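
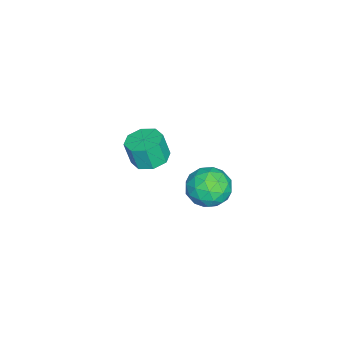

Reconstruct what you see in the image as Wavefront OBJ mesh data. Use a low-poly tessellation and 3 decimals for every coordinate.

v -2.611 -2.382 -1.416
v -1.848 -2.062 -1.348
v -1.826 -2.358 -0.196
v -2.589 -2.678 -0.264
v -2.302 -1.634 -1.23
v -2.281 -1.931 -0.077
v -2.937 -1.644 -1.22
v -2.916 -1.941 -0.068
v -3.381 -2.086 -1.326
v -3.36 -2.383 -0.173
v -3.374 -2.702 -1.484
v -3.352 -2.998 -0.332
v -2.919 -3.129 -1.603
v -2.898 -3.426 -0.45
v -2.284 -3.119 -1.612
v -2.263 -3.416 -0.46
v -1.84 -2.677 -1.507
v -1.819 -2.974 -0.354
v 1.421 0.838 2.316
v 1.717 1.281 3.098
v 2.743 1.179 1.622
v 3.039 1.622 2.404
v 2.942 0.681 2.402
v 2.125 0.47 2.831
v 2.335 1.99 1.889
v 1.518 1.779 2.318
v 2.282 1.993 2.834
v 2.657 1.184 3.151
v 1.803 1.276 1.569
v 2.178 0.467 1.886
v 1.453 1.029 2.768
v 3.007 1.431 1.952
v 2.95 0.877 1.951
v 3.124 1.138 2.41
v 1.693 0.553 2.611
v 1.867 0.813 3.071
v 2.587 0.461 2.661
v 2.593 1.647 1.649
v 2.767 1.907 2.109
v 1.336 1.322 2.31
v 1.51 1.583 2.769
v 1.873 1.999 2.059
v 1.959 1.709 3.072
v 2.736 1.909 2.664
v 2.322 2.125 2.362
v 1.842 2.001 2.614
v 2.18 1.233 3.259
v 2.957 1.434 2.85
v 2.9 0.881 2.849
v 2.42 0.757 3.102
v 2.512 1.652 3.103
v 1.503 1.026 1.87
v 2.28 1.227 1.461
v 2.04 1.703 1.618
v 1.56 1.579 1.871
v 1.724 0.551 2.056
v 2.501 0.751 1.648
v 2.618 0.459 2.106
v 2.138 0.335 2.358
v 1.948 0.808 1.617
f 2 1 5
f 2 5 3
f 3 5 6
f 3 6 4
f 5 1 7
f 5 7 6
f 6 7 8
f 6 8 4
f 7 1 9
f 7 9 8
f 8 9 10
f 8 10 4
f 9 1 11
f 9 11 10
f 10 11 12
f 10 12 4
f 11 1 13
f 11 13 12
f 12 13 14
f 12 14 4
f 13 1 15
f 13 15 14
f 14 15 16
f 14 16 4
f 15 1 17
f 15 17 16
f 16 17 18
f 16 18 4
f 17 1 2
f 17 2 18
f 18 2 3
f 18 3 4
f 19 56 35
f 56 30 59
f 35 59 24
f 56 59 35
f 19 35 31
f 35 24 36
f 31 36 20
f 35 36 31
f 19 31 40
f 31 20 41
f 40 41 26
f 31 41 40
f 19 40 52
f 40 26 55
f 52 55 29
f 40 55 52
f 19 52 56
f 52 29 60
f 56 60 30
f 52 60 56
f 20 36 47
f 36 24 50
f 47 50 28
f 36 50 47
f 24 59 37
f 59 30 58
f 37 58 23
f 59 58 37
f 30 60 57
f 60 29 53
f 57 53 21
f 60 53 57
f 29 55 54
f 55 26 42
f 54 42 25
f 55 42 54
f 26 41 46
f 41 20 43
f 46 43 27
f 41 43 46
f 22 48 34
f 48 28 49
f 34 49 23
f 48 49 34
f 22 34 32
f 34 23 33
f 32 33 21
f 34 33 32
f 22 32 39
f 32 21 38
f 39 38 25
f 32 38 39
f 22 39 44
f 39 25 45
f 44 45 27
f 39 45 44
f 22 44 48
f 44 27 51
f 48 51 28
f 44 51 48
f 23 49 37
f 49 28 50
f 37 50 24
f 49 50 37
f 21 33 57
f 33 23 58
f 57 58 30
f 33 58 57
f 25 38 54
f 38 21 53
f 54 53 29
f 38 53 54
f 27 45 46
f 45 25 42
f 46 42 26
f 45 42 46
f 28 51 47
f 51 27 43
f 47 43 20
f 51 43 47



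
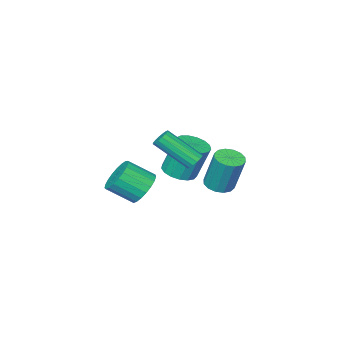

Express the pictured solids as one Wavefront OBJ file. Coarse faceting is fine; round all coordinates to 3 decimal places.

v 2.28 -0.307 1.156
v 3.046 0.099 0.768
v 3.945 -0.766 1.636
v 3.18 -1.173 2.024
v 2.976 0.335 1.077
v 3.875 -0.53 1.944
v 2.785 0.46 1.399
v 3.684 -0.405 2.267
v 2.507 0.453 1.68
v 3.406 -0.413 2.547
v 2.189 0.313 1.869
v 3.089 -0.552 2.737
v 1.888 0.067 1.936
v 2.787 -0.798 2.804
v 1.654 -0.244 1.868
v 2.554 -1.11 2.736
v 1.529 -0.566 1.677
v 2.428 -1.432 2.544
v 1.534 -0.844 1.395
v 2.433 -1.709 2.263
v 1.667 -1.028 1.073
v 2.567 -1.894 1.94
v 1.907 -1.088 0.764
v 2.806 -1.953 1.632
v 2.211 -1.013 0.524
v 3.111 -1.878 1.392
v 2.528 -0.816 0.393
v 3.427 -1.681 1.261
v 2.801 -0.531 0.394
v 3.7 -1.396 1.261
v 2.985 -0.207 0.526
v 3.884 -1.073 1.394
v -2.973 -1.012 -0.724
v -2.262 -1.311 -0.605
v -2.317 -0.627 1.443
v -3.027 -0.328 1.324
v -2.197 -0.932 -0.73
v -2.252 -0.248 1.318
v -2.339 -0.575 -0.853
v -2.394 0.109 1.195
v -2.652 -0.335 -0.942
v -2.707 0.349 1.107
v -3.05 -0.277 -0.972
v -3.105 0.408 1.076
v -3.427 -0.415 -0.936
v -3.482 0.269 1.112
v -3.683 -0.713 -0.843
v -3.738 -0.029 1.205
v -3.748 -1.092 -0.718
v -3.803 -0.408 1.33
v -3.606 -1.449 -0.595
v -3.661 -0.765 1.453
v -3.293 -1.689 -0.507
v -3.348 -1.005 1.542
v -2.895 -1.748 -0.476
v -2.95 -1.063 1.572
v -2.518 -1.609 -0.512
v -2.573 -0.925 1.536
v -0.817 -1.447 0.723
v -0.242 -0.771 0.655
v -0.648 -0.237 2.55
v -1.223 -0.913 2.617
v -0.613 -0.603 0.528
v -1.018 -0.069 2.423
v -1.03 -0.628 0.446
v -1.435 -0.094 2.341
v -1.398 -0.841 0.427
v -1.804 -0.307 2.322
v -1.634 -1.193 0.476
v -2.039 -0.659 2.371
v -1.682 -1.603 0.581
v -2.088 -1.068 2.476
v -1.532 -1.977 0.719
v -1.938 -1.443 2.614
v -1.219 -2.23 0.857
v -1.624 -1.696 2.752
v -0.813 -2.304 0.965
v -1.219 -1.769 2.86
v -0.408 -2.181 1.017
v -0.814 -1.647 2.912
v -0.097 -1.89 1.002
v -0.503 -1.356 2.896
v 0.049 -1.498 0.922
v -0.357 -0.964 2.817
v -0.004 -1.094 0.797
v -0.409 -0.56 2.692
v 0.015 0.623 2.507
v 0.234 0.366 2.112
v 1.183 -0.96 3.497
v 0.965 -0.703 3.893
v 0.41 0.559 2.175
v 1.36 -0.768 3.561
v 0.481 0.769 2.328
v 1.43 -0.557 3.713
v 0.427 0.94 2.529
v 1.376 -0.386 3.914
v 0.263 1.026 2.724
v 1.212 -0.3 4.109
v 0.032 1.004 2.861
v 0.981 -0.322 4.246
v -0.203 0.88 2.903
v 0.746 -0.446 4.288
v -0.38 0.688 2.839
v 0.57 -0.639 4.225
v -0.45 0.477 2.687
v 0.499 -0.849 4.072
v -0.396 0.306 2.486
v 0.553 -1.02 3.871
v -0.232 0.22 2.291
v 0.717 -1.106 3.676
v -0.001 0.242 2.154
v 0.948 -1.084 3.539
f 2 1 5
f 2 5 3
f 3 5 6
f 3 6 4
f 5 1 7
f 5 7 6
f 6 7 8
f 6 8 4
f 7 1 9
f 7 9 8
f 8 9 10
f 8 10 4
f 9 1 11
f 9 11 10
f 10 11 12
f 10 12 4
f 11 1 13
f 11 13 12
f 12 13 14
f 12 14 4
f 13 1 15
f 13 15 14
f 14 15 16
f 14 16 4
f 15 1 17
f 15 17 16
f 16 17 18
f 16 18 4
f 17 1 19
f 17 19 18
f 18 19 20
f 18 20 4
f 19 1 21
f 19 21 20
f 20 21 22
f 20 22 4
f 21 1 23
f 21 23 22
f 22 23 24
f 22 24 4
f 23 1 25
f 23 25 24
f 24 25 26
f 24 26 4
f 25 1 27
f 25 27 26
f 26 27 28
f 26 28 4
f 27 1 29
f 27 29 28
f 28 29 30
f 28 30 4
f 29 1 31
f 29 31 30
f 30 31 32
f 30 32 4
f 31 1 2
f 31 2 32
f 32 2 3
f 32 3 4
f 34 33 37
f 34 37 35
f 35 37 38
f 35 38 36
f 37 33 39
f 37 39 38
f 38 39 40
f 38 40 36
f 39 33 41
f 39 41 40
f 40 41 42
f 40 42 36
f 41 33 43
f 41 43 42
f 42 43 44
f 42 44 36
f 43 33 45
f 43 45 44
f 44 45 46
f 44 46 36
f 45 33 47
f 45 47 46
f 46 47 48
f 46 48 36
f 47 33 49
f 47 49 48
f 48 49 50
f 48 50 36
f 49 33 51
f 49 51 50
f 50 51 52
f 50 52 36
f 51 33 53
f 51 53 52
f 52 53 54
f 52 54 36
f 53 33 55
f 53 55 54
f 54 55 56
f 54 56 36
f 55 33 57
f 55 57 56
f 56 57 58
f 56 58 36
f 57 33 34
f 57 34 58
f 58 34 35
f 58 35 36
f 60 59 63
f 60 63 61
f 61 63 64
f 61 64 62
f 63 59 65
f 63 65 64
f 64 65 66
f 64 66 62
f 65 59 67
f 65 67 66
f 66 67 68
f 66 68 62
f 67 59 69
f 67 69 68
f 68 69 70
f 68 70 62
f 69 59 71
f 69 71 70
f 70 71 72
f 70 72 62
f 71 59 73
f 71 73 72
f 72 73 74
f 72 74 62
f 73 59 75
f 73 75 74
f 74 75 76
f 74 76 62
f 75 59 77
f 75 77 76
f 76 77 78
f 76 78 62
f 77 59 79
f 77 79 78
f 78 79 80
f 78 80 62
f 79 59 81
f 79 81 80
f 80 81 82
f 80 82 62
f 81 59 83
f 81 83 82
f 82 83 84
f 82 84 62
f 83 59 85
f 83 85 84
f 84 85 86
f 84 86 62
f 85 59 60
f 85 60 86
f 86 60 61
f 86 61 62
f 88 87 91
f 88 91 89
f 89 91 92
f 89 92 90
f 91 87 93
f 91 93 92
f 92 93 94
f 92 94 90
f 93 87 95
f 93 95 94
f 94 95 96
f 94 96 90
f 95 87 97
f 95 97 96
f 96 97 98
f 96 98 90
f 97 87 99
f 97 99 98
f 98 99 100
f 98 100 90
f 99 87 101
f 99 101 100
f 100 101 102
f 100 102 90
f 101 87 103
f 101 103 102
f 102 103 104
f 102 104 90
f 103 87 105
f 103 105 104
f 104 105 106
f 104 106 90
f 105 87 107
f 105 107 106
f 106 107 108
f 106 108 90
f 107 87 109
f 107 109 108
f 108 109 110
f 108 110 90
f 109 87 111
f 109 111 110
f 110 111 112
f 110 112 90
f 111 87 88
f 111 88 112
f 112 88 89
f 112 89 90



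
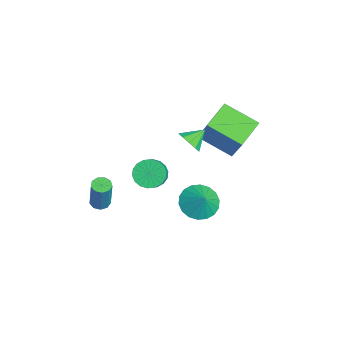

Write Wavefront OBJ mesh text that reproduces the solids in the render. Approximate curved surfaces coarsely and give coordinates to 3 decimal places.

v -2.265 -2.565 -3.959
v -1.82 -2.27 -4.092
v -1.251 -2.259 -2.175
v -1.695 -2.555 -2.041
v -2.107 -2.04 -4.008
v -1.538 -2.03 -2.091
v -2.467 -2.057 -3.901
v -1.898 -2.047 -1.984
v -2.733 -2.311 -3.821
v -2.164 -2.301 -1.904
v -2.779 -2.684 -3.805
v -2.21 -2.674 -1.888
v -2.585 -3.001 -3.861
v -2.016 -2.991 -1.944
v -2.241 -3.115 -3.963
v -1.672 -3.104 -2.046
v -1.908 -2.971 -4.062
v -1.339 -2.96 -2.145
v -1.742 -2.637 -4.113
v -1.173 -2.627 -2.196
v -0.466 2.225 -3.263
v 0.377 1.968 -3.888
v 0.246 2.355 -2.357
v 0.35 2.446 -3.936
v 0.162 2.88 -3.85
v -0.151 3.184 -3.648
v -0.526 3.298 -3.37
v -0.889 3.2 -3.071
v -1.168 2.909 -2.81
v -1.309 2.482 -2.638
v -1.282 2.005 -2.591
v -1.094 1.571 -2.677
v -0.781 1.266 -2.879
v -0.406 1.152 -3.157
v -0.043 1.25 -3.456
v 0.236 1.542 -3.717
v 0.639 1.429 2.633
v 1.242 1.813 2.375
v 0.321 2.311 3.207
v 0.887 1.881 2.075
v 0.438 1.776 1.988
v 0.065 1.538 2.147
v -0.088 1.258 2.492
v 0.036 1.044 2.891
v 0.391 0.976 3.191
v 0.84 1.082 3.279
v 1.213 1.319 3.119
v 1.366 1.599 2.774
v -0.892 -0.149 -0.861
v -0.29 0.026 -1.451
v 0.553 -0.236 -0.668
v -0.048 -0.411 -0.079
v -0.343 0.364 -1.28
v 0.5 0.103 -0.497
v -0.505 0.601 -1.027
v 0.338 0.34 -0.244
v -0.744 0.689 -0.741
v 0.1 0.428 0.042
v -1.011 0.611 -0.479
v -0.168 0.35 0.304
v -1.255 0.383 -0.292
v -0.412 0.121 0.491
v -1.427 0.049 -0.218
v -0.584 -0.212 0.564
v -1.493 -0.324 -0.272
v -0.65 -0.586 0.511
v -1.44 -0.663 -0.443
v -0.597 -0.924 0.34
v -1.278 -0.9 -0.696
v -0.435 -1.161 0.087
v -1.04 -0.988 -0.982
v -0.196 -1.249 -0.199
v -0.772 -0.91 -1.244
v 0.071 -1.171 -0.461
v -0.528 -0.681 -1.431
v 0.315 -0.943 -0.648
v -0.356 -0.348 -1.504
v 0.487 -0.609 -0.722
v -0.524 3.9 0.097
v -1.631 2.381 0.965
v -1.668 5.047 0.646
v -2.775 3.528 1.513
v 0.575 4.132 1.907
v -0.532 2.613 2.774
v -0.569 5.279 2.455
v -1.676 3.76 3.323
f 2 1 5
f 2 5 3
f 3 5 6
f 3 6 4
f 5 1 7
f 5 7 6
f 6 7 8
f 6 8 4
f 7 1 9
f 7 9 8
f 8 9 10
f 8 10 4
f 9 1 11
f 9 11 10
f 10 11 12
f 10 12 4
f 11 1 13
f 11 13 12
f 12 13 14
f 12 14 4
f 13 1 15
f 13 15 14
f 14 15 16
f 14 16 4
f 15 1 17
f 15 17 16
f 16 17 18
f 16 18 4
f 17 1 19
f 17 19 18
f 18 19 20
f 18 20 4
f 19 1 2
f 19 2 20
f 20 2 3
f 20 3 4
f 22 21 24
f 22 24 23
f 24 21 25
f 24 25 23
f 25 21 26
f 25 26 23
f 26 21 27
f 26 27 23
f 27 21 28
f 27 28 23
f 28 21 29
f 28 29 23
f 29 21 30
f 29 30 23
f 30 21 31
f 30 31 23
f 31 21 32
f 31 32 23
f 32 21 33
f 32 33 23
f 33 21 34
f 33 34 23
f 34 21 35
f 34 35 23
f 35 21 36
f 35 36 23
f 36 21 22
f 36 22 23
f 38 37 40
f 38 40 39
f 40 37 41
f 40 41 39
f 41 37 42
f 41 42 39
f 42 37 43
f 42 43 39
f 43 37 44
f 43 44 39
f 44 37 45
f 44 45 39
f 45 37 46
f 45 46 39
f 46 37 47
f 46 47 39
f 47 37 48
f 47 48 39
f 48 37 38
f 48 38 39
f 50 49 53
f 50 53 51
f 51 53 54
f 51 54 52
f 53 49 55
f 53 55 54
f 54 55 56
f 54 56 52
f 55 49 57
f 55 57 56
f 56 57 58
f 56 58 52
f 57 49 59
f 57 59 58
f 58 59 60
f 58 60 52
f 59 49 61
f 59 61 60
f 60 61 62
f 60 62 52
f 61 49 63
f 61 63 62
f 62 63 64
f 62 64 52
f 63 49 65
f 63 65 64
f 64 65 66
f 64 66 52
f 65 49 67
f 65 67 66
f 66 67 68
f 66 68 52
f 67 49 69
f 67 69 68
f 68 69 70
f 68 70 52
f 69 49 71
f 69 71 70
f 70 71 72
f 70 72 52
f 71 49 73
f 71 73 72
f 72 73 74
f 72 74 52
f 73 49 75
f 73 75 74
f 74 75 76
f 74 76 52
f 75 49 77
f 75 77 76
f 76 77 78
f 76 78 52
f 77 49 50
f 77 50 78
f 78 50 51
f 78 51 52
f 80 82 79
f 83 80 79
f 79 82 81
f 81 83 79
f 80 86 82
f 84 80 83
f 84 86 80
f 82 86 81
f 85 83 81
f 81 86 85
f 85 84 83
f 86 84 85



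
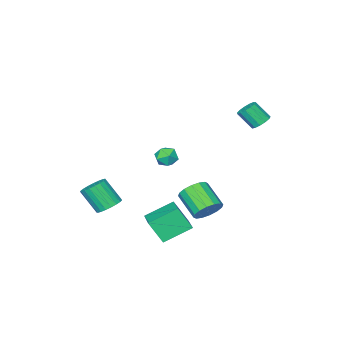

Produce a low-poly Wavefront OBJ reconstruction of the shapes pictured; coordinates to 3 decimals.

v -1.583 -0.756 -4.155
v -0.805 -0.568 -3.744
v -0.959 -2.017 -2.793
v -1.737 -2.204 -3.205
v -1.131 -0.363 -3.483
v -1.286 -1.812 -2.532
v -1.579 -0.262 -3.403
v -1.734 -1.711 -2.452
v -2.028 -0.294 -3.524
v -2.182 -1.743 -2.573
v -2.357 -0.449 -3.814
v -2.512 -1.898 -2.864
v -2.479 -0.687 -4.196
v -2.634 -2.136 -3.245
v -2.361 -0.943 -4.567
v -2.515 -2.392 -3.616
v -2.034 -1.148 -4.828
v -2.189 -2.597 -3.877
v -1.586 -1.249 -4.908
v -1.741 -2.698 -3.957
v -1.138 -1.217 -4.787
v -1.292 -2.666 -3.836
v -0.808 -1.062 -4.496
v -0.963 -2.511 -3.546
v -0.686 -0.824 -4.115
v -0.841 -2.273 -3.164
v 2.03 -0.479 -4.429
v 2.437 -1.188 -3.159
v 0.592 0.155 -3.614
v 0.999 -0.554 -2.344
v 2.961 0.974 -3.916
v 3.368 0.265 -2.646
v 1.523 1.608 -3.101
v 1.93 0.899 -1.831
v 0.172 -1.478 0.911
v 0.787 -1.163 0.73
v 0.273 -2.197 0.01
v 0.888 -1.882 -0.171
v 0.851 -2.277 0.423
v 0.788 -1.833 0.98
v 0.272 -1.527 -0.24
v 0.209 -1.083 0.317
v 0.849 -1.194 0.018
v 1.207 -1.658 0.428
v -0.147 -1.702 0.312
v 0.211 -2.166 0.722
v 3.222 -3.108 -3.003
v 3.64 -3.586 -3.456
v 3.997 -4.51 -2.149
v 3.578 -4.032 -1.697
v 3.862 -3.369 -3.363
v 4.219 -4.293 -2.057
v 3.974 -3.107 -3.208
v 4.331 -4.031 -1.902
v 3.956 -2.845 -3.018
v 4.313 -3.769 -1.711
v 3.81 -2.628 -2.825
v 4.167 -3.553 -1.518
v 3.563 -2.495 -2.663
v 3.92 -3.419 -1.356
v 3.257 -2.467 -2.56
v 3.614 -3.392 -1.253
v 2.945 -2.55 -2.533
v 3.302 -3.475 -1.227
v 2.68 -2.73 -2.588
v 3.037 -3.654 -1.281
v 2.509 -2.975 -2.715
v 2.866 -3.899 -1.408
v 2.462 -3.243 -2.891
v 2.818 -4.167 -1.585
v 2.545 -3.487 -3.087
v 2.902 -4.412 -1.78
v 2.746 -3.666 -3.269
v 3.103 -4.591 -1.962
v 3.029 -3.748 -3.404
v 3.386 -4.673 -2.097
v 3.345 -3.72 -3.47
v 3.702 -4.645 -2.164
v -3.747 0.876 2.507
v -3.437 0.52 2.105
v -3.003 -0.172 3.051
v -3.313 0.184 3.453
v -3.22 0.779 2.194
v -2.786 0.087 3.141
v -3.171 1.069 2.383
v -2.737 0.377 3.33
v -3.304 1.297 2.612
v -2.87 0.605 3.558
v -3.578 1.392 2.807
v -3.144 0.7 3.753
v -3.906 1.323 2.906
v -3.472 0.631 3.853
v -4.183 1.112 2.879
v -3.749 0.42 3.826
v -4.322 0.826 2.734
v -3.888 0.134 3.68
v -4.278 0.556 2.517
v -3.844 -0.136 3.463
v -4.066 0.388 2.296
v -3.632 -0.304 3.242
v -3.752 0.374 2.143
v -3.318 -0.318 3.089
f 2 1 5
f 2 5 3
f 3 5 6
f 3 6 4
f 5 1 7
f 5 7 6
f 6 7 8
f 6 8 4
f 7 1 9
f 7 9 8
f 8 9 10
f 8 10 4
f 9 1 11
f 9 11 10
f 10 11 12
f 10 12 4
f 11 1 13
f 11 13 12
f 12 13 14
f 12 14 4
f 13 1 15
f 13 15 14
f 14 15 16
f 14 16 4
f 15 1 17
f 15 17 16
f 16 17 18
f 16 18 4
f 17 1 19
f 17 19 18
f 18 19 20
f 18 20 4
f 19 1 21
f 19 21 20
f 20 21 22
f 20 22 4
f 21 1 23
f 21 23 22
f 22 23 24
f 22 24 4
f 23 1 25
f 23 25 24
f 24 25 26
f 24 26 4
f 25 1 2
f 25 2 26
f 26 2 3
f 26 3 4
f 28 30 27
f 31 28 27
f 27 30 29
f 29 31 27
f 28 34 30
f 32 28 31
f 32 34 28
f 30 34 29
f 33 31 29
f 29 34 33
f 33 32 31
f 34 32 33
f 35 46 40
f 35 40 36
f 35 36 42
f 35 42 45
f 35 45 46
f 36 40 44
f 40 46 39
f 46 45 37
f 45 42 41
f 42 36 43
f 38 44 39
f 38 39 37
f 38 37 41
f 38 41 43
f 38 43 44
f 39 44 40
f 37 39 46
f 41 37 45
f 43 41 42
f 44 43 36
f 48 47 51
f 48 51 49
f 49 51 52
f 49 52 50
f 51 47 53
f 51 53 52
f 52 53 54
f 52 54 50
f 53 47 55
f 53 55 54
f 54 55 56
f 54 56 50
f 55 47 57
f 55 57 56
f 56 57 58
f 56 58 50
f 57 47 59
f 57 59 58
f 58 59 60
f 58 60 50
f 59 47 61
f 59 61 60
f 60 61 62
f 60 62 50
f 61 47 63
f 61 63 62
f 62 63 64
f 62 64 50
f 63 47 65
f 63 65 64
f 64 65 66
f 64 66 50
f 65 47 67
f 65 67 66
f 66 67 68
f 66 68 50
f 67 47 69
f 67 69 68
f 68 69 70
f 68 70 50
f 69 47 71
f 69 71 70
f 70 71 72
f 70 72 50
f 71 47 73
f 71 73 72
f 72 73 74
f 72 74 50
f 73 47 75
f 73 75 74
f 74 75 76
f 74 76 50
f 75 47 77
f 75 77 76
f 76 77 78
f 76 78 50
f 77 47 48
f 77 48 78
f 78 48 49
f 78 49 50
f 80 79 83
f 80 83 81
f 81 83 84
f 81 84 82
f 83 79 85
f 83 85 84
f 84 85 86
f 84 86 82
f 85 79 87
f 85 87 86
f 86 87 88
f 86 88 82
f 87 79 89
f 87 89 88
f 88 89 90
f 88 90 82
f 89 79 91
f 89 91 90
f 90 91 92
f 90 92 82
f 91 79 93
f 91 93 92
f 92 93 94
f 92 94 82
f 93 79 95
f 93 95 94
f 94 95 96
f 94 96 82
f 95 79 97
f 95 97 96
f 96 97 98
f 96 98 82
f 97 79 99
f 97 99 98
f 98 99 100
f 98 100 82
f 99 79 101
f 99 101 100
f 100 101 102
f 100 102 82
f 101 79 80
f 101 80 102
f 102 80 81
f 102 81 82



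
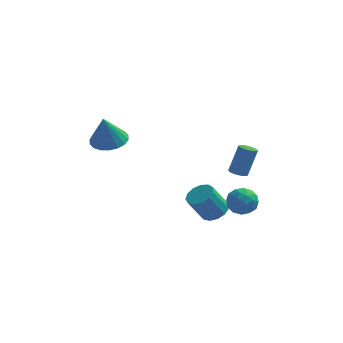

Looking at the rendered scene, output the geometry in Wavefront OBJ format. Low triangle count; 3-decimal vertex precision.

v 1.563 2.786 -4.405
v 1.96 3.422 -4.026
v 1.175 3.049 -2.577
v 0.777 2.414 -2.955
v 1.557 3.601 -4.198
v 0.772 3.228 -2.749
v 1.156 3.521 -4.436
v 0.37 3.148 -2.987
v 0.884 3.208 -4.664
v 0.098 2.835 -3.215
v 0.828 2.761 -4.81
v 0.042 2.388 -3.361
v 1.004 2.322 -4.827
v 0.219 1.949 -3.378
v 1.359 2.031 -4.71
v 0.573 1.658 -3.26
v 1.778 1.979 -4.496
v 0.992 1.607 -3.046
v 2.128 2.184 -4.253
v 1.343 1.812 -2.804
v 2.3 2.58 -4.058
v 1.514 2.208 -2.609
v 2.237 3.042 -3.973
v 1.451 2.669 -2.524
v 3.243 2.255 -2.806
v 3.893 1.629 -2.864
v 2.267 1.211 -2.496
v 2.917 0.585 -2.554
v 2.919 1.177 -1.871
v 3.523 1.823 -2.062
v 2.637 1.017 -3.298
v 3.241 1.663 -3.489
v 3.519 0.865 -3.168
v 3.693 0.963 -2.287
v 2.467 1.877 -3.073
v 2.641 1.975 -2.192
v 3.654 2.034 -2.862
v 2.506 0.806 -2.498
v 2.507 1.154 -2.096
v 2.89 0.786 -2.131
v 3.436 2.147 -2.391
v 3.819 1.78 -2.425
v 3.246 1.514 -1.841
v 2.341 1.06 -2.935
v 2.724 0.693 -2.969
v 3.27 2.054 -3.229
v 3.653 1.686 -3.264
v 2.914 1.326 -3.519
v 3.816 1.217 -3.075
v 3.242 0.603 -2.893
v 3.078 0.857 -3.33
v 3.432 1.236 -3.443
v 3.919 1.275 -2.557
v 3.345 0.661 -2.375
v 3.346 1.009 -1.973
v 3.701 1.388 -2.086
v 3.698 0.825 -2.736
v 2.815 2.179 -2.985
v 2.241 1.565 -2.803
v 2.459 1.452 -3.274
v 2.814 1.831 -3.387
v 2.918 2.237 -2.467
v 2.344 1.623 -2.285
v 2.728 1.604 -1.917
v 3.082 1.983 -2.03
v 2.462 2.015 -2.624
v 2.732 2.956 -1.503
v 3.241 2.946 -1.651
v 3.717 3.454 -0.045
v 3.208 3.464 0.103
v 3.175 3.167 -1.701
v 3.652 3.675 -0.096
v 3.022 3.346 -1.713
v 3.499 3.855 -0.107
v 2.812 3.448 -1.682
v 3.288 3.956 -0.077
v 2.585 3.452 -1.616
v 3.062 3.961 -0.011
v 2.388 3.358 -1.528
v 2.864 3.867 0.077
v 2.258 3.185 -1.435
v 2.735 3.693 0.171
v 2.223 2.966 -1.355
v 2.699 3.474 0.251
v 2.288 2.745 -1.304
v 2.765 3.253 0.301
v 2.441 2.565 -1.293
v 2.918 3.074 0.313
v 2.652 2.464 -1.323
v 3.128 2.972 0.282
v 2.878 2.459 -1.389
v 3.355 2.968 0.216
v 3.076 2.553 -1.477
v 3.552 3.062 0.128
v 3.205 2.727 -1.571
v 3.682 3.235 0.035
v -3.737 1.011 1.776
v -3.052 1.728 2.015
v -3.963 0.649 3.504
v -3.443 1.959 2.013
v -3.892 2.002 1.963
v -4.311 1.848 1.877
v -4.616 1.53 1.77
v -4.747 1.108 1.665
v -4.678 0.667 1.581
v -4.422 0.294 1.536
v -4.031 0.063 1.539
v -3.582 0.02 1.589
v -3.164 0.174 1.675
v -2.859 0.492 1.782
v -2.728 0.914 1.887
v -2.797 1.355 1.971
f 2 1 5
f 2 5 3
f 3 5 6
f 3 6 4
f 5 1 7
f 5 7 6
f 6 7 8
f 6 8 4
f 7 1 9
f 7 9 8
f 8 9 10
f 8 10 4
f 9 1 11
f 9 11 10
f 10 11 12
f 10 12 4
f 11 1 13
f 11 13 12
f 12 13 14
f 12 14 4
f 13 1 15
f 13 15 14
f 14 15 16
f 14 16 4
f 15 1 17
f 15 17 16
f 16 17 18
f 16 18 4
f 17 1 19
f 17 19 18
f 18 19 20
f 18 20 4
f 19 1 21
f 19 21 20
f 20 21 22
f 20 22 4
f 21 1 23
f 21 23 22
f 22 23 24
f 22 24 4
f 23 1 2
f 23 2 24
f 24 2 3
f 24 3 4
f 25 62 41
f 62 36 65
f 41 65 30
f 62 65 41
f 25 41 37
f 41 30 42
f 37 42 26
f 41 42 37
f 25 37 46
f 37 26 47
f 46 47 32
f 37 47 46
f 25 46 58
f 46 32 61
f 58 61 35
f 46 61 58
f 25 58 62
f 58 35 66
f 62 66 36
f 58 66 62
f 26 42 53
f 42 30 56
f 53 56 34
f 42 56 53
f 30 65 43
f 65 36 64
f 43 64 29
f 65 64 43
f 36 66 63
f 66 35 59
f 63 59 27
f 66 59 63
f 35 61 60
f 61 32 48
f 60 48 31
f 61 48 60
f 32 47 52
f 47 26 49
f 52 49 33
f 47 49 52
f 28 54 40
f 54 34 55
f 40 55 29
f 54 55 40
f 28 40 38
f 40 29 39
f 38 39 27
f 40 39 38
f 28 38 45
f 38 27 44
f 45 44 31
f 38 44 45
f 28 45 50
f 45 31 51
f 50 51 33
f 45 51 50
f 28 50 54
f 50 33 57
f 54 57 34
f 50 57 54
f 29 55 43
f 55 34 56
f 43 56 30
f 55 56 43
f 27 39 63
f 39 29 64
f 63 64 36
f 39 64 63
f 31 44 60
f 44 27 59
f 60 59 35
f 44 59 60
f 33 51 52
f 51 31 48
f 52 48 32
f 51 48 52
f 34 57 53
f 57 33 49
f 53 49 26
f 57 49 53
f 68 67 71
f 68 71 69
f 69 71 72
f 69 72 70
f 71 67 73
f 71 73 72
f 72 73 74
f 72 74 70
f 73 67 75
f 73 75 74
f 74 75 76
f 74 76 70
f 75 67 77
f 75 77 76
f 76 77 78
f 76 78 70
f 77 67 79
f 77 79 78
f 78 79 80
f 78 80 70
f 79 67 81
f 79 81 80
f 80 81 82
f 80 82 70
f 81 67 83
f 81 83 82
f 82 83 84
f 82 84 70
f 83 67 85
f 83 85 84
f 84 85 86
f 84 86 70
f 85 67 87
f 85 87 86
f 86 87 88
f 86 88 70
f 87 67 89
f 87 89 88
f 88 89 90
f 88 90 70
f 89 67 91
f 89 91 90
f 90 91 92
f 90 92 70
f 91 67 93
f 91 93 92
f 92 93 94
f 92 94 70
f 93 67 95
f 93 95 94
f 94 95 96
f 94 96 70
f 95 67 68
f 95 68 96
f 96 68 69
f 96 69 70
f 98 97 100
f 98 100 99
f 100 97 101
f 100 101 99
f 101 97 102
f 101 102 99
f 102 97 103
f 102 103 99
f 103 97 104
f 103 104 99
f 104 97 105
f 104 105 99
f 105 97 106
f 105 106 99
f 106 97 107
f 106 107 99
f 107 97 108
f 107 108 99
f 108 97 109
f 108 109 99
f 109 97 110
f 109 110 99
f 110 97 111
f 110 111 99
f 111 97 112
f 111 112 99
f 112 97 98
f 112 98 99



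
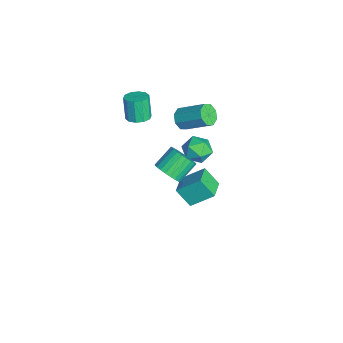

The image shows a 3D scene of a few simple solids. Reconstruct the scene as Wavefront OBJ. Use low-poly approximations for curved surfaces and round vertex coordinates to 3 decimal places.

v -2.186 1.833 -0.287
v -1.353 1.521 0.367
v -1.707 0.599 -1.487
v -0.874 0.287 -0.833
v -1.916 0.084 -0.533
v -2.213 0.847 0.208
v -0.847 1.273 -1.328
v -1.144 2.036 -0.587
v -0.526 1.175 -0.277
v -1.187 0.44 0.215
v -1.873 1.68 -1.335
v -2.534 0.945 -0.843
v 4.227 -1.448 3.505
v 4.857 -1.635 4.231
v 4.104 -0.559 5.162
v 3.473 -0.372 4.435
v 5.036 -1.351 4.048
v 4.283 -0.275 4.979
v 5.092 -1.082 3.782
v 4.339 -0.006 4.713
v 5.016 -0.869 3.474
v 4.263 0.208 4.405
v 4.82 -0.744 3.17
v 4.067 0.333 4.101
v 4.534 -0.726 2.918
v 3.781 0.35 3.849
v 4.2 -0.818 2.755
v 3.447 0.258 3.685
v 3.871 -1.006 2.706
v 3.118 0.07 3.636
v 3.596 -1.261 2.778
v 2.843 -0.185 3.709
v 3.417 -1.545 2.961
v 2.664 -0.469 3.892
v 3.361 -1.814 3.227
v 2.608 -0.738 4.158
v 3.437 -2.028 3.535
v 2.684 -0.951 4.466
v 3.633 -2.153 3.839
v 2.88 -1.076 4.77
v 3.919 -2.17 4.091
v 3.166 -1.094 5.022
v 4.253 -2.078 4.255
v 3.5 -1.002 5.185
v 4.582 -1.89 4.304
v 3.829 -0.814 5.234
v -1.759 0.112 2.658
v -0.997 -0.094 2.371
v -0.119 1.483 3.575
v -0.881 1.688 3.862
v -1.287 0.348 2.004
v -0.409 1.925 3.209
v -1.854 0.651 2.021
v -0.976 2.228 3.225
v -2.365 0.638 2.411
v -1.487 2.215 3.615
v -2.521 0.317 2.945
v -1.643 1.894 4.149
v -2.231 -0.125 3.311
v -1.353 1.452 4.516
v -1.664 -0.428 3.295
v -0.786 1.149 4.499
v -1.153 -0.415 2.905
v -0.275 1.162 4.109
v -2.757 -2.602 2.073
v -2.332 -1.9 2.25
v -2.897 -1.976 3.905
v -3.323 -2.678 3.727
v -2.807 -1.764 2.094
v -3.373 -1.84 3.748
v -3.264 -1.948 1.929
v -3.83 -2.024 3.584
v -3.527 -2.382 1.82
v -4.093 -2.458 3.474
v -3.496 -2.9 1.807
v -4.062 -2.976 3.461
v -3.183 -3.304 1.895
v -3.748 -3.38 3.55
v -2.707 -3.44 2.052
v -3.273 -3.516 3.706
v -2.25 -3.256 2.216
v -2.816 -3.332 3.871
v -1.987 -2.822 2.326
v -2.553 -2.898 3.98
v -2.018 -2.304 2.339
v -2.584 -2.38 3.993
v -0.478 -0.429 -3.838
v -0.245 1.114 -2.62
v -1.949 0.048 -4.162
v -1.716 1.592 -2.944
v 0.076 0.448 -5.056
v 0.309 1.992 -3.838
v -1.395 0.926 -5.38
v -1.162 2.469 -4.162
f 1 12 6
f 1 6 2
f 1 2 8
f 1 8 11
f 1 11 12
f 2 6 10
f 6 12 5
f 12 11 3
f 11 8 7
f 8 2 9
f 4 10 5
f 4 5 3
f 4 3 7
f 4 7 9
f 4 9 10
f 5 10 6
f 3 5 12
f 7 3 11
f 9 7 8
f 10 9 2
f 14 13 17
f 14 17 15
f 15 17 18
f 15 18 16
f 17 13 19
f 17 19 18
f 18 19 20
f 18 20 16
f 19 13 21
f 19 21 20
f 20 21 22
f 20 22 16
f 21 13 23
f 21 23 22
f 22 23 24
f 22 24 16
f 23 13 25
f 23 25 24
f 24 25 26
f 24 26 16
f 25 13 27
f 25 27 26
f 26 27 28
f 26 28 16
f 27 13 29
f 27 29 28
f 28 29 30
f 28 30 16
f 29 13 31
f 29 31 30
f 30 31 32
f 30 32 16
f 31 13 33
f 31 33 32
f 32 33 34
f 32 34 16
f 33 13 35
f 33 35 34
f 34 35 36
f 34 36 16
f 35 13 37
f 35 37 36
f 36 37 38
f 36 38 16
f 37 13 39
f 37 39 38
f 38 39 40
f 38 40 16
f 39 13 41
f 39 41 40
f 40 41 42
f 40 42 16
f 41 13 43
f 41 43 42
f 42 43 44
f 42 44 16
f 43 13 45
f 43 45 44
f 44 45 46
f 44 46 16
f 45 13 14
f 45 14 46
f 46 14 15
f 46 15 16
f 48 47 51
f 48 51 49
f 49 51 52
f 49 52 50
f 51 47 53
f 51 53 52
f 52 53 54
f 52 54 50
f 53 47 55
f 53 55 54
f 54 55 56
f 54 56 50
f 55 47 57
f 55 57 56
f 56 57 58
f 56 58 50
f 57 47 59
f 57 59 58
f 58 59 60
f 58 60 50
f 59 47 61
f 59 61 60
f 60 61 62
f 60 62 50
f 61 47 63
f 61 63 62
f 62 63 64
f 62 64 50
f 63 47 48
f 63 48 64
f 64 48 49
f 64 49 50
f 66 65 69
f 66 69 67
f 67 69 70
f 67 70 68
f 69 65 71
f 69 71 70
f 70 71 72
f 70 72 68
f 71 65 73
f 71 73 72
f 72 73 74
f 72 74 68
f 73 65 75
f 73 75 74
f 74 75 76
f 74 76 68
f 75 65 77
f 75 77 76
f 76 77 78
f 76 78 68
f 77 65 79
f 77 79 78
f 78 79 80
f 78 80 68
f 79 65 81
f 79 81 80
f 80 81 82
f 80 82 68
f 81 65 83
f 81 83 82
f 82 83 84
f 82 84 68
f 83 65 85
f 83 85 84
f 84 85 86
f 84 86 68
f 85 65 66
f 85 66 86
f 86 66 67
f 86 67 68
f 88 90 87
f 91 88 87
f 87 90 89
f 89 91 87
f 88 94 90
f 92 88 91
f 92 94 88
f 90 94 89
f 93 91 89
f 89 94 93
f 93 92 91
f 94 92 93



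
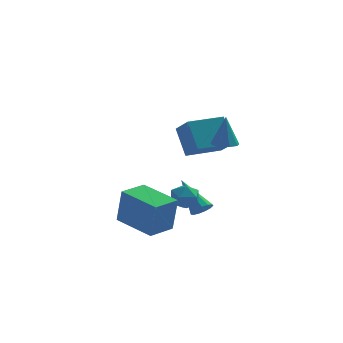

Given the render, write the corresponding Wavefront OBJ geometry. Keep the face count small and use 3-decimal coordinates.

v -1.132 -0.158 -1.203
v -0.453 -0.488 -1.341
v -1.687 -0.992 -1.939
v -1.008 -1.322 -2.077
v -1.324 -1.373 -1.38
v -0.982 -0.858 -0.925
v -1.158 -0.622 -2.355
v -0.816 -0.107 -1.9
v -0.469 -0.775 -2.053
v -0.572 -1.239 -1.45
v -1.568 -0.241 -1.83
v -1.671 -0.705 -1.227
v 0.564 -2.761 2.438
v 1.001 -2.328 2.361
v 0.616 -2.539 3.962
v 0.616 -2.149 2.348
v 0.207 -2.257 2.378
v -0.035 -2.601 2.436
v 0.003 -3.019 2.495
v 0.304 -3.316 2.528
v 0.726 -3.354 2.519
v 1.072 -3.113 2.472
v 1.181 -2.708 2.41
v -0.978 0.654 0.321
v -0.488 -0.401 1.169
v -1.384 1.538 1.654
v -0.894 0.482 2.503
v 0.674 1.418 0.317
v 1.164 0.362 1.166
v 0.268 2.301 1.651
v 0.758 1.246 2.499
v -2.652 -3.797 -2.57
v -2.426 -3.953 -0.781
v -4.091 -2.341 -2.261
v -3.865 -2.497 -0.472
v -1.675 -2.823 -2.608
v -1.449 -2.979 -0.819
v -3.114 -1.367 -2.299
v -2.888 -1.523 -0.51
v -0.233 0.442 -3.011
v 0.026 0.154 -2.578
v -1.127 1.658 -1.669
v 0.229 0.396 -2.662
v 0.285 0.653 -2.857
v 0.177 0.842 -3.101
v -0.061 0.904 -3.316
v -0.354 0.819 -3.434
v -0.608 0.615 -3.418
v -0.743 0.355 -3.273
v -0.716 0.123 -3.044
v -0.536 -0.008 -2.805
v -0.26 0.004 -2.631
f 1 12 6
f 1 6 2
f 1 2 8
f 1 8 11
f 1 11 12
f 2 6 10
f 6 12 5
f 12 11 3
f 11 8 7
f 8 2 9
f 4 10 5
f 4 5 3
f 4 3 7
f 4 7 9
f 4 9 10
f 5 10 6
f 3 5 12
f 7 3 11
f 9 7 8
f 10 9 2
f 14 13 16
f 14 16 15
f 16 13 17
f 16 17 15
f 17 13 18
f 17 18 15
f 18 13 19
f 18 19 15
f 19 13 20
f 19 20 15
f 20 13 21
f 20 21 15
f 21 13 22
f 21 22 15
f 22 13 23
f 22 23 15
f 23 13 14
f 23 14 15
f 25 27 24
f 28 25 24
f 24 27 26
f 26 28 24
f 25 31 27
f 29 25 28
f 29 31 25
f 27 31 26
f 30 28 26
f 26 31 30
f 30 29 28
f 31 29 30
f 33 35 32
f 36 33 32
f 32 35 34
f 34 36 32
f 33 39 35
f 37 33 36
f 37 39 33
f 35 39 34
f 38 36 34
f 34 39 38
f 38 37 36
f 39 37 38
f 41 40 43
f 41 43 42
f 43 40 44
f 43 44 42
f 44 40 45
f 44 45 42
f 45 40 46
f 45 46 42
f 46 40 47
f 46 47 42
f 47 40 48
f 47 48 42
f 48 40 49
f 48 49 42
f 49 40 50
f 49 50 42
f 50 40 51
f 50 51 42
f 51 40 52
f 51 52 42
f 52 40 41
f 52 41 42



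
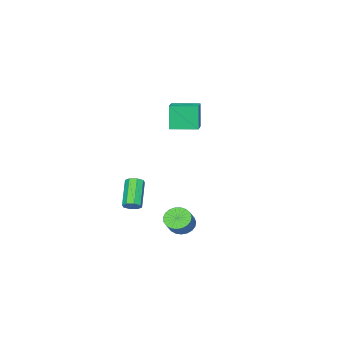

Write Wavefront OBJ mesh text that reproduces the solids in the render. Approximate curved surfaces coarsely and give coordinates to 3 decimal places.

v 4.293 1.455 -1.838
v 4.482 1.773 -1.487
v 3.457 1.043 -0.271
v 3.267 0.725 -0.622
v 4.166 1.918 -1.666
v 3.141 1.188 -0.45
v 3.925 1.792 -1.946
v 2.9 1.062 -0.73
v 3.899 1.468 -2.162
v 2.874 0.738 -0.946
v 4.103 1.137 -2.189
v 3.078 0.407 -0.973
v 4.419 0.992 -2.01
v 3.394 0.262 -0.794
v 4.66 1.118 -1.73
v 3.635 0.388 -0.514
v 4.686 1.442 -1.514
v 3.661 0.712 -0.298
v 2.51 3.226 -3.149
v 2.91 3.537 -3.675
v 3.651 3.865 -2.916
v 3.25 3.554 -2.391
v 2.726 3.764 -3.593
v 3.467 4.092 -2.834
v 2.504 3.898 -3.435
v 3.245 4.226 -2.676
v 2.284 3.916 -3.227
v 3.025 4.244 -2.468
v 2.102 3.815 -3.006
v 2.843 4.142 -2.247
v 1.991 3.612 -2.81
v 2.732 3.939 -2.051
v 1.97 3.342 -2.672
v 2.71 3.669 -1.913
v 2.041 3.052 -2.617
v 2.782 3.38 -1.858
v 2.194 2.792 -2.654
v 2.935 3.12 -1.895
v 2.402 2.608 -2.777
v 3.142 2.935 -2.018
v 2.628 2.53 -2.964
v 3.368 2.858 -2.205
v 2.833 2.573 -3.183
v 3.574 2.9 -2.424
v 2.983 2.728 -3.397
v 3.724 3.056 -2.638
v 3.051 2.97 -3.567
v 3.792 3.298 -2.808
v 3.025 3.256 -3.666
v 3.766 3.584 -2.907
v -3.725 -0.84 0.745
v -4.012 -1.098 2.298
v -2.505 0.057 1.118
v -2.792 -0.201 2.671
v -2.788 -2.099 0.709
v -3.075 -2.357 2.262
v -1.568 -1.202 1.082
v -1.855 -1.46 2.635
f 2 1 5
f 2 5 3
f 3 5 6
f 3 6 4
f 5 1 7
f 5 7 6
f 6 7 8
f 6 8 4
f 7 1 9
f 7 9 8
f 8 9 10
f 8 10 4
f 9 1 11
f 9 11 10
f 10 11 12
f 10 12 4
f 11 1 13
f 11 13 12
f 12 13 14
f 12 14 4
f 13 1 15
f 13 15 14
f 14 15 16
f 14 16 4
f 15 1 17
f 15 17 16
f 16 17 18
f 16 18 4
f 17 1 2
f 17 2 18
f 18 2 3
f 18 3 4
f 20 19 23
f 20 23 21
f 21 23 24
f 21 24 22
f 23 19 25
f 23 25 24
f 24 25 26
f 24 26 22
f 25 19 27
f 25 27 26
f 26 27 28
f 26 28 22
f 27 19 29
f 27 29 28
f 28 29 30
f 28 30 22
f 29 19 31
f 29 31 30
f 30 31 32
f 30 32 22
f 31 19 33
f 31 33 32
f 32 33 34
f 32 34 22
f 33 19 35
f 33 35 34
f 34 35 36
f 34 36 22
f 35 19 37
f 35 37 36
f 36 37 38
f 36 38 22
f 37 19 39
f 37 39 38
f 38 39 40
f 38 40 22
f 39 19 41
f 39 41 40
f 40 41 42
f 40 42 22
f 41 19 43
f 41 43 42
f 42 43 44
f 42 44 22
f 43 19 45
f 43 45 44
f 44 45 46
f 44 46 22
f 45 19 47
f 45 47 46
f 46 47 48
f 46 48 22
f 47 19 49
f 47 49 48
f 48 49 50
f 48 50 22
f 49 19 20
f 49 20 50
f 50 20 21
f 50 21 22
f 52 54 51
f 55 52 51
f 51 54 53
f 53 55 51
f 52 58 54
f 56 52 55
f 56 58 52
f 54 58 53
f 57 55 53
f 53 58 57
f 57 56 55
f 58 56 57



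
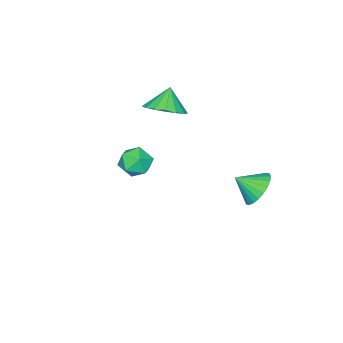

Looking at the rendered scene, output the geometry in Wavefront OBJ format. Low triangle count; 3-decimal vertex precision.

v 2.666 -0.592 1.637
v 3.103 -0.923 1.1
v 1.657 -1.117 1.14
v 2.094 -1.448 0.603
v 2.144 -1.677 1.334
v 2.768 -1.353 1.641
v 1.992 -0.687 0.599
v 2.616 -0.363 0.906
v 2.686 -0.982 0.458
v 2.781 -1.594 0.913
v 1.979 -0.446 1.327
v 2.074 -1.058 1.782
v -2.071 -3.004 0.646
v -1.267 -2.904 1.161
v -2.669 -3.176 1.614
v -1.434 -2.477 1.134
v -1.747 -2.17 0.995
v -2.134 -2.055 0.776
v -2.507 -2.157 0.527
v -2.78 -2.453 0.306
v -2.89 -2.876 0.163
v -2.813 -3.327 0.13
v -2.566 -3.705 0.216
v -2.205 -3.922 0.4
v -1.814 -3.929 0.641
v -1.482 -3.724 0.883
v -1.284 -3.354 1.071
v -2.781 1.202 -2.806
v -2.01 1.322 -3.253
v -2.279 0.398 -2.154
v -1.975 1.555 -2.992
v -2.063 1.734 -2.703
v -2.261 1.832 -2.43
v -2.537 1.834 -2.214
v -2.851 1.74 -2.088
v -3.154 1.564 -2.071
v -3.401 1.332 -2.166
v -3.553 1.081 -2.358
v -3.588 0.848 -2.619
v -3.5 0.669 -2.908
v -3.302 0.571 -3.181
v -3.026 0.569 -3.397
v -2.712 0.664 -3.524
v -2.408 0.84 -3.54
v -2.162 1.071 -3.445
f 1 12 6
f 1 6 2
f 1 2 8
f 1 8 11
f 1 11 12
f 2 6 10
f 6 12 5
f 12 11 3
f 11 8 7
f 8 2 9
f 4 10 5
f 4 5 3
f 4 3 7
f 4 7 9
f 4 9 10
f 5 10 6
f 3 5 12
f 7 3 11
f 9 7 8
f 10 9 2
f 14 13 16
f 14 16 15
f 16 13 17
f 16 17 15
f 17 13 18
f 17 18 15
f 18 13 19
f 18 19 15
f 19 13 20
f 19 20 15
f 20 13 21
f 20 21 15
f 21 13 22
f 21 22 15
f 22 13 23
f 22 23 15
f 23 13 24
f 23 24 15
f 24 13 25
f 24 25 15
f 25 13 26
f 25 26 15
f 26 13 27
f 26 27 15
f 27 13 14
f 27 14 15
f 29 28 31
f 29 31 30
f 31 28 32
f 31 32 30
f 32 28 33
f 32 33 30
f 33 28 34
f 33 34 30
f 34 28 35
f 34 35 30
f 35 28 36
f 35 36 30
f 36 28 37
f 36 37 30
f 37 28 38
f 37 38 30
f 38 28 39
f 38 39 30
f 39 28 40
f 39 40 30
f 40 28 41
f 40 41 30
f 41 28 42
f 41 42 30
f 42 28 43
f 42 43 30
f 43 28 44
f 43 44 30
f 44 28 45
f 44 45 30
f 45 28 29
f 45 29 30



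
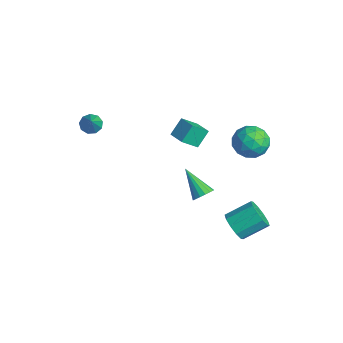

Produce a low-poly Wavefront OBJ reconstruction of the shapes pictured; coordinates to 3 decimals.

v 2.347 1.469 -1.515
v 2.767 1.688 -0.947
v 0.693 1.091 -0.145
v 2.609 1.986 -1.055
v 2.391 2.165 -1.269
v 2.163 2.185 -1.539
v 1.977 2.041 -1.804
v 1.875 1.766 -2.002
v 1.882 1.422 -2.089
v 1.995 1.09 -2.044
v 2.188 0.844 -1.878
v 2.418 0.741 -1.629
v 2.632 0.805 -1.354
v 2.78 1.021 -1.116
v 2.829 1.34 -0.969
v 0.53 0.187 3.42
v 0.273 1.038 4.395
v 0.581 1.239 2.514
v 0.325 2.091 3.489
v 1.735 0.309 3.631
v 1.479 1.161 4.606
v 1.787 1.362 2.725
v 1.53 2.213 3.7
v -3.622 -3.114 2.46
v -3.06 -3.059 1.998
v -2.338 -3.666 3.96
v -3.137 -2.621 2.226
v -3.441 -2.414 2.563
v -3.83 -2.534 2.852
v -4.122 -2.926 2.958
v -4.18 -3.405 2.831
v -3.977 -3.748 2.53
v -3.608 -3.795 2.197
v -3.245 -3.522 1.987
v 3.049 3.881 4.733
v 4.075 4.519 4.795
v 3.705 2.981 3.125
v 4.731 3.619 3.187
v 4.494 2.773 4.018
v 4.088 3.329 5.012
v 3.692 4.171 2.908
v 3.286 4.727 3.902
v 4.472 4.698 3.667
v 4.968 3.834 4.353
v 2.812 3.666 3.567
v 3.308 2.802 4.253
v 3.504 4.279 4.905
v 4.276 3.221 3.015
v 4.136 2.724 3.503
v 4.739 3.098 3.539
v 3.512 3.58 5.033
v 4.115 3.955 5.069
v 4.361 2.928 4.612
v 3.665 3.545 2.851
v 4.268 3.92 2.887
v 3.041 4.402 4.381
v 3.644 4.776 4.417
v 3.419 4.572 3.308
v 4.341 4.759 4.279
v 4.726 4.23 3.333
v 4.116 4.554 3.17
v 3.877 4.881 3.754
v 4.632 4.251 4.682
v 5.018 3.722 3.736
v 4.878 3.225 4.225
v 4.64 3.552 4.809
v 4.866 4.356 4.019
v 2.762 3.778 4.184
v 3.148 3.249 3.238
v 3.14 3.948 3.111
v 2.902 4.275 3.695
v 3.054 3.27 4.587
v 3.439 2.741 3.641
v 3.903 2.619 4.166
v 3.664 2.946 4.75
v 2.914 3.144 3.901
v 3.684 2.872 -4.141
v 4.187 2.345 -3.398
v 4.519 3.962 -2.477
v 4.016 4.488 -3.219
v 4.615 2.513 -3.847
v 4.947 4.13 -2.926
v 4.687 2.818 -4.409
v 5.02 4.435 -3.487
v 4.376 3.144 -4.867
v 4.709 4.76 -3.946
v 3.801 3.365 -5.049
v 4.133 4.982 -4.127
v 3.181 3.398 -4.883
v 3.513 5.015 -3.962
v 2.753 3.23 -4.434
v 3.085 4.847 -3.513
v 2.68 2.925 -3.873
v 3.013 4.542 -2.951
v 2.991 2.6 -3.414
v 3.324 4.216 -2.493
v 3.567 2.378 -3.233
v 3.899 3.995 -2.311
f 2 1 4
f 2 4 3
f 4 1 5
f 4 5 3
f 5 1 6
f 5 6 3
f 6 1 7
f 6 7 3
f 7 1 8
f 7 8 3
f 8 1 9
f 8 9 3
f 9 1 10
f 9 10 3
f 10 1 11
f 10 11 3
f 11 1 12
f 11 12 3
f 12 1 13
f 12 13 3
f 13 1 14
f 13 14 3
f 14 1 15
f 14 15 3
f 15 1 2
f 15 2 3
f 17 19 16
f 20 17 16
f 16 19 18
f 18 20 16
f 17 23 19
f 21 17 20
f 21 23 17
f 19 23 18
f 22 20 18
f 18 23 22
f 22 21 20
f 23 21 22
f 25 24 27
f 25 27 26
f 27 24 28
f 27 28 26
f 28 24 29
f 28 29 26
f 29 24 30
f 29 30 26
f 30 24 31
f 30 31 26
f 31 24 32
f 31 32 26
f 32 24 33
f 32 33 26
f 33 24 34
f 33 34 26
f 34 24 25
f 34 25 26
f 35 72 51
f 72 46 75
f 51 75 40
f 72 75 51
f 35 51 47
f 51 40 52
f 47 52 36
f 51 52 47
f 35 47 56
f 47 36 57
f 56 57 42
f 47 57 56
f 35 56 68
f 56 42 71
f 68 71 45
f 56 71 68
f 35 68 72
f 68 45 76
f 72 76 46
f 68 76 72
f 36 52 63
f 52 40 66
f 63 66 44
f 52 66 63
f 40 75 53
f 75 46 74
f 53 74 39
f 75 74 53
f 46 76 73
f 76 45 69
f 73 69 37
f 76 69 73
f 45 71 70
f 71 42 58
f 70 58 41
f 71 58 70
f 42 57 62
f 57 36 59
f 62 59 43
f 57 59 62
f 38 64 50
f 64 44 65
f 50 65 39
f 64 65 50
f 38 50 48
f 50 39 49
f 48 49 37
f 50 49 48
f 38 48 55
f 48 37 54
f 55 54 41
f 48 54 55
f 38 55 60
f 55 41 61
f 60 61 43
f 55 61 60
f 38 60 64
f 60 43 67
f 64 67 44
f 60 67 64
f 39 65 53
f 65 44 66
f 53 66 40
f 65 66 53
f 37 49 73
f 49 39 74
f 73 74 46
f 49 74 73
f 41 54 70
f 54 37 69
f 70 69 45
f 54 69 70
f 43 61 62
f 61 41 58
f 62 58 42
f 61 58 62
f 44 67 63
f 67 43 59
f 63 59 36
f 67 59 63
f 78 77 81
f 78 81 79
f 79 81 82
f 79 82 80
f 81 77 83
f 81 83 82
f 82 83 84
f 82 84 80
f 83 77 85
f 83 85 84
f 84 85 86
f 84 86 80
f 85 77 87
f 85 87 86
f 86 87 88
f 86 88 80
f 87 77 89
f 87 89 88
f 88 89 90
f 88 90 80
f 89 77 91
f 89 91 90
f 90 91 92
f 90 92 80
f 91 77 93
f 91 93 92
f 92 93 94
f 92 94 80
f 93 77 95
f 93 95 94
f 94 95 96
f 94 96 80
f 95 77 97
f 95 97 96
f 96 97 98
f 96 98 80
f 97 77 78
f 97 78 98
f 98 78 79
f 98 79 80



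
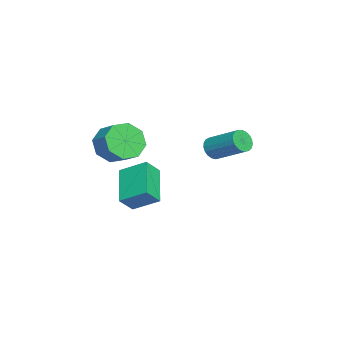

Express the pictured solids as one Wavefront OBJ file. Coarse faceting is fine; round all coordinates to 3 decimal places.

v 1.184 -3.862 -0.432
v 2.008 -4.429 -0.716
v 2.7 -3.706 -0.151
v 1.876 -3.138 0.132
v 1.837 -3.856 -1.241
v 2.53 -3.132 -0.676
v 1.284 -3.286 -1.293
v 1.977 -2.563 -0.728
v 0.672 -3.054 -0.84
v 1.364 -2.33 -0.276
v 0.36 -3.294 -0.149
v 1.052 -2.571 0.416
v 0.53 -3.868 0.376
v 1.223 -3.144 0.941
v 1.083 -4.437 0.428
v 1.776 -3.714 0.993
v 1.696 -4.67 -0.024
v 2.388 -3.946 0.54
v 3.485 0.954 0.694
v 4.034 0.805 0.503
v 4.684 2.137 1.336
v 4.135 2.286 1.526
v 3.956 0.957 0.322
v 4.606 2.289 1.154
v 3.796 1.108 0.204
v 4.446 2.44 1.037
v 3.582 1.233 0.171
v 4.232 2.565 1.004
v 3.352 1.31 0.229
v 4.002 2.641 1.062
v 3.144 1.325 0.367
v 3.795 2.656 1.2
v 2.996 1.276 0.561
v 3.646 2.607 1.394
v 2.932 1.171 0.779
v 3.582 2.503 1.611
v 2.964 1.029 0.981
v 3.614 2.361 1.814
v 3.085 0.874 1.134
v 3.736 2.206 1.967
v 3.276 0.733 1.211
v 3.927 2.064 2.043
v 3.503 0.63 1.198
v 4.154 1.962 2.031
v 3.727 0.583 1.098
v 4.377 1.915 1.931
v 3.909 0.6 0.928
v 4.559 1.932 1.761
v 4.018 0.679 0.718
v 4.668 2.011 1.551
v -1.332 -4.119 -3.21
v -1.146 -2.82 -2.482
v -1.891 -3.613 -3.97
v -1.705 -2.315 -3.242
v 0.465 -3.765 -4.298
v 0.651 -2.467 -3.57
v -0.094 -3.26 -5.058
v 0.092 -1.961 -4.33
f 2 1 5
f 2 5 3
f 3 5 6
f 3 6 4
f 5 1 7
f 5 7 6
f 6 7 8
f 6 8 4
f 7 1 9
f 7 9 8
f 8 9 10
f 8 10 4
f 9 1 11
f 9 11 10
f 10 11 12
f 10 12 4
f 11 1 13
f 11 13 12
f 12 13 14
f 12 14 4
f 13 1 15
f 13 15 14
f 14 15 16
f 14 16 4
f 15 1 17
f 15 17 16
f 16 17 18
f 16 18 4
f 17 1 2
f 17 2 18
f 18 2 3
f 18 3 4
f 20 19 23
f 20 23 21
f 21 23 24
f 21 24 22
f 23 19 25
f 23 25 24
f 24 25 26
f 24 26 22
f 25 19 27
f 25 27 26
f 26 27 28
f 26 28 22
f 27 19 29
f 27 29 28
f 28 29 30
f 28 30 22
f 29 19 31
f 29 31 30
f 30 31 32
f 30 32 22
f 31 19 33
f 31 33 32
f 32 33 34
f 32 34 22
f 33 19 35
f 33 35 34
f 34 35 36
f 34 36 22
f 35 19 37
f 35 37 36
f 36 37 38
f 36 38 22
f 37 19 39
f 37 39 38
f 38 39 40
f 38 40 22
f 39 19 41
f 39 41 40
f 40 41 42
f 40 42 22
f 41 19 43
f 41 43 42
f 42 43 44
f 42 44 22
f 43 19 45
f 43 45 44
f 44 45 46
f 44 46 22
f 45 19 47
f 45 47 46
f 46 47 48
f 46 48 22
f 47 19 49
f 47 49 48
f 48 49 50
f 48 50 22
f 49 19 20
f 49 20 50
f 50 20 21
f 50 21 22
f 52 54 51
f 55 52 51
f 51 54 53
f 53 55 51
f 52 58 54
f 56 52 55
f 56 58 52
f 54 58 53
f 57 55 53
f 53 58 57
f 57 56 55
f 58 56 57



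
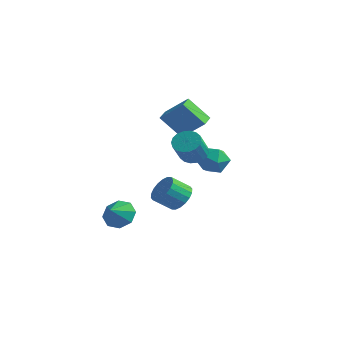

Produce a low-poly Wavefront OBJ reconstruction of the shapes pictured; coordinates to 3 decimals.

v 0.334 2.734 -0.061
v 0.944 3.537 -0.36
v 1.016 1.763 -1.28
v 1.626 2.566 -1.579
v 1.794 2.093 -0.655
v 1.373 2.693 0.099
v 0.587 2.607 -1.739
v 0.166 3.207 -0.985
v 1.101 3.458 -1.397
v 1.846 3.141 -0.727
v 0.114 2.159 -0.913
v 0.859 1.842 -0.243
v -0.634 -3.226 -3.699
v 0.242 -2.804 -3.393
v -0.426 -4.134 -3.041
v -0.358 -2.609 -2.934
v -1.121 -2.776 -2.923
v -1.598 -3.207 -3.366
v -1.511 -3.649 -4.004
v -0.91 -3.843 -4.463
v -0.148 -3.676 -4.474
v 0.33 -3.245 -4.031
v 1.324 0.661 0.402
v 2.091 0.571 0.047
v 2.543 -0.53 1.302
v 1.776 -0.441 1.658
v 2.141 0.862 0.284
v 2.594 -0.239 1.539
v 2.029 1.113 0.545
v 2.482 0.011 1.8
v 1.778 1.274 0.777
v 2.231 0.173 2.032
v 1.437 1.314 0.935
v 1.889 0.212 2.19
v 1.073 1.224 0.987
v 1.526 0.123 2.242
v 0.759 1.023 0.924
v 1.211 -0.078 2.179
v 0.557 0.75 0.758
v 1.009 -0.351 2.013
v 0.506 0.459 0.521
v 0.959 -0.642 1.776
v 0.618 0.209 0.26
v 1.071 -0.893 1.515
v 0.869 0.047 0.028
v 1.322 -1.054 1.283
v 1.211 0.008 -0.13
v 1.663 -1.094 1.125
v 1.574 0.097 -0.182
v 2.027 -1.004 1.073
v 1.889 0.298 -0.119
v 2.341 -0.803 1.136
v -3.275 2.777 1.416
v -1.9 3.255 2.652
v -3.731 3.723 1.557
v -2.356 4.201 2.793
v -2.224 3.499 -0.033
v -0.849 3.977 1.203
v -2.68 4.445 0.108
v -1.305 4.923 1.344
v 3.568 -2.787 -1.412
v 4.295 -2.734 -0.851
v 3.739 -3.621 -0.047
v 3.012 -3.673 -0.608
v 4.046 -2.445 -0.704
v 3.489 -3.331 0.1
v 3.702 -2.223 -0.698
v 3.145 -3.109 0.106
v 3.331 -2.113 -0.833
v 2.775 -2.999 -0.028
v 3.008 -2.136 -1.082
v 2.451 -3.022 -0.278
v 2.795 -2.288 -1.397
v 2.239 -3.175 -0.593
v 2.736 -2.539 -1.715
v 2.179 -3.426 -0.911
v 2.841 -2.839 -1.973
v 2.285 -3.726 -1.169
v 3.091 -3.129 -2.12
v 2.534 -4.015 -1.316
v 3.435 -3.351 -2.126
v 2.878 -4.237 -1.322
v 3.805 -3.461 -1.992
v 3.249 -4.347 -1.187
v 4.129 -3.438 -1.742
v 3.572 -4.324 -0.938
v 4.341 -3.285 -1.427
v 3.785 -4.172 -0.623
v 4.401 -3.034 -1.109
v 3.844 -3.921 -0.305
f 1 12 6
f 1 6 2
f 1 2 8
f 1 8 11
f 1 11 12
f 2 6 10
f 6 12 5
f 12 11 3
f 11 8 7
f 8 2 9
f 4 10 5
f 4 5 3
f 4 3 7
f 4 7 9
f 4 9 10
f 5 10 6
f 3 5 12
f 7 3 11
f 9 7 8
f 10 9 2
f 14 13 16
f 14 16 15
f 16 13 17
f 16 17 15
f 17 13 18
f 17 18 15
f 18 13 19
f 18 19 15
f 19 13 20
f 19 20 15
f 20 13 21
f 20 21 15
f 21 13 22
f 21 22 15
f 22 13 14
f 22 14 15
f 24 23 27
f 24 27 25
f 25 27 28
f 25 28 26
f 27 23 29
f 27 29 28
f 28 29 30
f 28 30 26
f 29 23 31
f 29 31 30
f 30 31 32
f 30 32 26
f 31 23 33
f 31 33 32
f 32 33 34
f 32 34 26
f 33 23 35
f 33 35 34
f 34 35 36
f 34 36 26
f 35 23 37
f 35 37 36
f 36 37 38
f 36 38 26
f 37 23 39
f 37 39 38
f 38 39 40
f 38 40 26
f 39 23 41
f 39 41 40
f 40 41 42
f 40 42 26
f 41 23 43
f 41 43 42
f 42 43 44
f 42 44 26
f 43 23 45
f 43 45 44
f 44 45 46
f 44 46 26
f 45 23 47
f 45 47 46
f 46 47 48
f 46 48 26
f 47 23 49
f 47 49 48
f 48 49 50
f 48 50 26
f 49 23 51
f 49 51 50
f 50 51 52
f 50 52 26
f 51 23 24
f 51 24 52
f 52 24 25
f 52 25 26
f 54 56 53
f 57 54 53
f 53 56 55
f 55 57 53
f 54 60 56
f 58 54 57
f 58 60 54
f 56 60 55
f 59 57 55
f 55 60 59
f 59 58 57
f 60 58 59
f 62 61 65
f 62 65 63
f 63 65 66
f 63 66 64
f 65 61 67
f 65 67 66
f 66 67 68
f 66 68 64
f 67 61 69
f 67 69 68
f 68 69 70
f 68 70 64
f 69 61 71
f 69 71 70
f 70 71 72
f 70 72 64
f 71 61 73
f 71 73 72
f 72 73 74
f 72 74 64
f 73 61 75
f 73 75 74
f 74 75 76
f 74 76 64
f 75 61 77
f 75 77 76
f 76 77 78
f 76 78 64
f 77 61 79
f 77 79 78
f 78 79 80
f 78 80 64
f 79 61 81
f 79 81 80
f 80 81 82
f 80 82 64
f 81 61 83
f 81 83 82
f 82 83 84
f 82 84 64
f 83 61 85
f 83 85 84
f 84 85 86
f 84 86 64
f 85 61 87
f 85 87 86
f 86 87 88
f 86 88 64
f 87 61 89
f 87 89 88
f 88 89 90
f 88 90 64
f 89 61 62
f 89 62 90
f 90 62 63
f 90 63 64



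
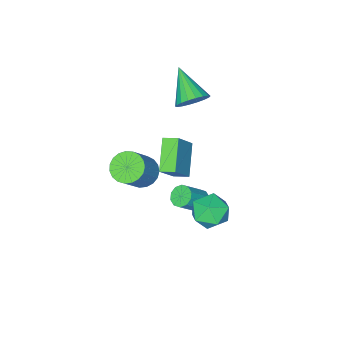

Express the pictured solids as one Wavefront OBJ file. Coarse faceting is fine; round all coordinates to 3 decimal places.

v -1.495 -2.853 2.508
v -0.715 -3.249 2.297
v -2.025 -4.507 3.652
v -0.625 -3.046 2.631
v -0.708 -2.806 2.94
v -0.946 -2.574 3.164
v -1.294 -2.398 3.258
v -1.681 -2.312 3.203
v -2.032 -2.334 3.01
v -2.276 -2.458 2.718
v -2.366 -2.66 2.384
v -2.283 -2.9 2.075
v -2.044 -3.132 1.851
v -1.697 -3.308 1.757
v -1.31 -3.394 1.812
v -0.959 -3.373 2.005
v -0.606 -1.346 -3.949
v -0.147 -1.341 -4.396
v 0.924 -1.468 -3.297
v 0.466 -1.474 -2.851
v -0.215 -0.967 -4.286
v 0.856 -1.094 -3.187
v -0.433 -0.738 -4.048
v 0.639 -0.865 -2.949
v -0.716 -0.742 -3.772
v 0.355 -0.869 -2.673
v -0.957 -0.976 -3.564
v 0.114 -1.103 -2.465
v -1.064 -1.352 -3.503
v 0.007 -1.479 -2.404
v -0.996 -1.726 -3.613
v 0.075 -1.853 -2.514
v -0.779 -1.955 -3.851
v 0.293 -2.082 -2.752
v -0.495 -1.951 -4.127
v 0.576 -2.078 -3.028
v -0.254 -1.717 -4.335
v 0.817 -1.844 -3.236
v 1.759 -2.862 -1.009
v 2.451 -2.739 -1.571
v 3.652 -2.375 -0.014
v 2.961 -2.498 0.549
v 2.311 -2.393 -1.543
v 3.512 -2.029 0.014
v 2.075 -2.128 -1.423
v 3.276 -1.764 0.134
v 1.785 -1.99 -1.232
v 2.986 -1.627 0.325
v 1.49 -2.003 -1.001
v 2.691 -1.639 0.556
v 1.242 -2.164 -0.772
v 2.443 -1.801 0.785
v 1.083 -2.446 -0.584
v 2.285 -2.082 0.973
v 1.042 -2.8 -0.469
v 2.243 -2.436 1.088
v 1.124 -3.164 -0.448
v 2.325 -2.801 1.109
v 1.316 -3.477 -0.523
v 2.517 -3.113 1.034
v 1.585 -3.682 -0.682
v 2.786 -3.319 0.875
v 1.884 -3.746 -0.898
v 3.085 -3.383 0.659
v 2.162 -3.657 -1.133
v 3.363 -3.294 0.424
v 2.369 -3.431 -1.346
v 3.571 -3.067 0.211
v 2.472 -3.106 -1.501
v 3.673 -2.742 0.056
v -2.192 -3.652 -2.133
v -1.058 -3.4 -0.68
v -1.023 -2.548 -3.236
v 0.111 -2.297 -1.783
v -1.751 -4.343 -2.357
v -0.617 -4.092 -0.904
v -0.582 -3.24 -3.46
v 0.552 -2.988 -2.007
v -0.347 1.045 -3.375
v 0.545 1.278 -2.786
v -0.265 -0.638 -2.834
v 0.627 -0.405 -2.245
v -0.345 -0.001 -1.948
v -0.395 1.038 -2.282
v 0.675 -0.398 -3.338
v 0.625 0.641 -3.672
v 1.177 0.385 -2.764
v 0.546 0.631 -1.905
v -0.266 0.009 -3.715
v -0.897 0.255 -2.856
f 2 1 4
f 2 4 3
f 4 1 5
f 4 5 3
f 5 1 6
f 5 6 3
f 6 1 7
f 6 7 3
f 7 1 8
f 7 8 3
f 8 1 9
f 8 9 3
f 9 1 10
f 9 10 3
f 10 1 11
f 10 11 3
f 11 1 12
f 11 12 3
f 12 1 13
f 12 13 3
f 13 1 14
f 13 14 3
f 14 1 15
f 14 15 3
f 15 1 16
f 15 16 3
f 16 1 2
f 16 2 3
f 18 17 21
f 18 21 19
f 19 21 22
f 19 22 20
f 21 17 23
f 21 23 22
f 22 23 24
f 22 24 20
f 23 17 25
f 23 25 24
f 24 25 26
f 24 26 20
f 25 17 27
f 25 27 26
f 26 27 28
f 26 28 20
f 27 17 29
f 27 29 28
f 28 29 30
f 28 30 20
f 29 17 31
f 29 31 30
f 30 31 32
f 30 32 20
f 31 17 33
f 31 33 32
f 32 33 34
f 32 34 20
f 33 17 35
f 33 35 34
f 34 35 36
f 34 36 20
f 35 17 37
f 35 37 36
f 36 37 38
f 36 38 20
f 37 17 18
f 37 18 38
f 38 18 19
f 38 19 20
f 40 39 43
f 40 43 41
f 41 43 44
f 41 44 42
f 43 39 45
f 43 45 44
f 44 45 46
f 44 46 42
f 45 39 47
f 45 47 46
f 46 47 48
f 46 48 42
f 47 39 49
f 47 49 48
f 48 49 50
f 48 50 42
f 49 39 51
f 49 51 50
f 50 51 52
f 50 52 42
f 51 39 53
f 51 53 52
f 52 53 54
f 52 54 42
f 53 39 55
f 53 55 54
f 54 55 56
f 54 56 42
f 55 39 57
f 55 57 56
f 56 57 58
f 56 58 42
f 57 39 59
f 57 59 58
f 58 59 60
f 58 60 42
f 59 39 61
f 59 61 60
f 60 61 62
f 60 62 42
f 61 39 63
f 61 63 62
f 62 63 64
f 62 64 42
f 63 39 65
f 63 65 64
f 64 65 66
f 64 66 42
f 65 39 67
f 65 67 66
f 66 67 68
f 66 68 42
f 67 39 69
f 67 69 68
f 68 69 70
f 68 70 42
f 69 39 40
f 69 40 70
f 70 40 41
f 70 41 42
f 72 74 71
f 75 72 71
f 71 74 73
f 73 75 71
f 72 78 74
f 76 72 75
f 76 78 72
f 74 78 73
f 77 75 73
f 73 78 77
f 77 76 75
f 78 76 77
f 79 90 84
f 79 84 80
f 79 80 86
f 79 86 89
f 79 89 90
f 80 84 88
f 84 90 83
f 90 89 81
f 89 86 85
f 86 80 87
f 82 88 83
f 82 83 81
f 82 81 85
f 82 85 87
f 82 87 88
f 83 88 84
f 81 83 90
f 85 81 89
f 87 85 86
f 88 87 80



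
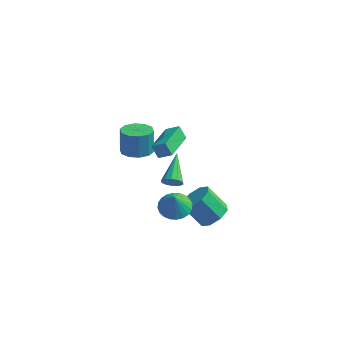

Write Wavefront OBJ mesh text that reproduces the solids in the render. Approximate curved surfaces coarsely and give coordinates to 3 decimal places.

v -0.893 -1.132 -2.893
v 0.065 -1.119 -2.944
v -0.827 -1.448 -1.727
v -0.007 -0.765 -2.844
v -0.215 -0.467 -2.751
v -0.526 -0.271 -2.681
v -0.893 -0.205 -2.642
v -1.26 -0.281 -2.642
v -1.571 -0.486 -2.68
v -1.779 -0.79 -2.75
v -1.852 -1.145 -2.842
v -1.779 -1.499 -2.942
v -1.571 -1.797 -3.035
v -1.26 -1.993 -3.106
v -0.893 -2.059 -3.144
v -0.527 -1.983 -3.144
v -0.216 -1.778 -3.107
v -0.008 -1.474 -3.036
v 1.122 -0.286 -4.02
v 1.652 -0.904 -3.492
v 0.508 -0.792 -2.213
v -0.022 -0.174 -2.74
v 1.846 -0.196 -3.38
v 0.702 -0.084 -2.101
v 1.616 0.459 -3.643
v 0.472 0.571 -2.364
v 1.097 0.678 -4.127
v -0.047 0.79 -2.847
v 0.592 0.332 -4.547
v -0.552 0.444 -3.268
v 0.398 -0.376 -4.659
v -0.746 -0.264 -3.38
v 0.628 -1.031 -4.396
v -0.516 -0.919 -3.117
v 1.147 -1.25 -3.913
v 0.003 -1.138 -2.633
v -1.232 -3.014 3.32
v -1.667 -2.833 4.04
v -1.081 -0.962 2.897
v -1.516 -0.782 3.617
v -0.484 -2.978 3.763
v -0.919 -2.798 4.483
v -0.333 -0.927 3.34
v -0.768 -0.746 4.06
v -1.542 0.454 -2.484
v -1.16 0.303 -1.993
v -1.838 2.326 -1.676
v -0.936 0.461 -2.278
v -0.944 0.617 -2.642
v -1.18 0.71 -2.945
v -1.555 0.706 -3.072
v -1.925 0.605 -2.974
v -2.148 0.447 -2.689
v -2.14 0.291 -2.325
v -1.904 0.198 -2.022
v -1.529 0.202 -1.895
v -2.955 -1.399 1.856
v -2.148 -1.795 2.053
v -2.278 -1.357 3.461
v -3.085 -0.961 3.264
v -2.047 -1.258 1.896
v -2.176 -0.82 3.304
v -2.293 -0.775 1.723
v -2.422 -0.337 3.131
v -2.791 -0.53 1.601
v -2.921 -0.093 3.009
v -3.352 -0.617 1.577
v -3.482 -0.18 2.985
v -3.762 -1.003 1.659
v -3.892 -0.565 3.067
v -3.864 -1.54 1.816
v -3.993 -1.102 3.224
v -3.618 -2.023 1.989
v -3.747 -1.585 3.397
v -3.119 -2.267 2.111
v -3.249 -1.83 3.519
v -2.558 -2.18 2.135
v -2.688 -1.743 3.543
f 2 1 4
f 2 4 3
f 4 1 5
f 4 5 3
f 5 1 6
f 5 6 3
f 6 1 7
f 6 7 3
f 7 1 8
f 7 8 3
f 8 1 9
f 8 9 3
f 9 1 10
f 9 10 3
f 10 1 11
f 10 11 3
f 11 1 12
f 11 12 3
f 12 1 13
f 12 13 3
f 13 1 14
f 13 14 3
f 14 1 15
f 14 15 3
f 15 1 16
f 15 16 3
f 16 1 17
f 16 17 3
f 17 1 18
f 17 18 3
f 18 1 2
f 18 2 3
f 20 19 23
f 20 23 21
f 21 23 24
f 21 24 22
f 23 19 25
f 23 25 24
f 24 25 26
f 24 26 22
f 25 19 27
f 25 27 26
f 26 27 28
f 26 28 22
f 27 19 29
f 27 29 28
f 28 29 30
f 28 30 22
f 29 19 31
f 29 31 30
f 30 31 32
f 30 32 22
f 31 19 33
f 31 33 32
f 32 33 34
f 32 34 22
f 33 19 35
f 33 35 34
f 34 35 36
f 34 36 22
f 35 19 20
f 35 20 36
f 36 20 21
f 36 21 22
f 38 40 37
f 41 38 37
f 37 40 39
f 39 41 37
f 38 44 40
f 42 38 41
f 42 44 38
f 40 44 39
f 43 41 39
f 39 44 43
f 43 42 41
f 44 42 43
f 46 45 48
f 46 48 47
f 48 45 49
f 48 49 47
f 49 45 50
f 49 50 47
f 50 45 51
f 50 51 47
f 51 45 52
f 51 52 47
f 52 45 53
f 52 53 47
f 53 45 54
f 53 54 47
f 54 45 55
f 54 55 47
f 55 45 56
f 55 56 47
f 56 45 46
f 56 46 47
f 58 57 61
f 58 61 59
f 59 61 62
f 59 62 60
f 61 57 63
f 61 63 62
f 62 63 64
f 62 64 60
f 63 57 65
f 63 65 64
f 64 65 66
f 64 66 60
f 65 57 67
f 65 67 66
f 66 67 68
f 66 68 60
f 67 57 69
f 67 69 68
f 68 69 70
f 68 70 60
f 69 57 71
f 69 71 70
f 70 71 72
f 70 72 60
f 71 57 73
f 71 73 72
f 72 73 74
f 72 74 60
f 73 57 75
f 73 75 74
f 74 75 76
f 74 76 60
f 75 57 77
f 75 77 76
f 76 77 78
f 76 78 60
f 77 57 58
f 77 58 78
f 78 58 59
f 78 59 60



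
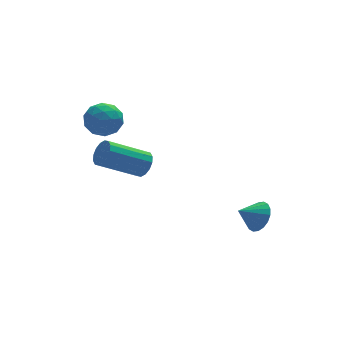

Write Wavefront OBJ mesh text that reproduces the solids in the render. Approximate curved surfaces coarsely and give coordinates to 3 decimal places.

v -0.816 1.918 -0.789
v -0.473 2.079 -0.213
v -2.321 2.084 0.886
v -2.664 1.922 0.309
v -0.559 2.393 -0.36
v -2.408 2.398 0.738
v -0.715 2.579 -0.622
v -2.563 2.584 0.476
v -0.897 2.588 -0.929
v -2.746 2.593 0.169
v -1.058 2.417 -1.198
v -2.906 2.422 -0.1
v -1.153 2.113 -1.358
v -3.002 2.118 -0.26
v -1.159 1.756 -1.366
v -3.007 1.761 -0.267
v -1.072 1.442 -1.218
v -2.921 1.447 -0.12
v -0.917 1.256 -0.956
v -2.765 1.261 0.142
v -0.734 1.247 -0.649
v -2.583 1.252 0.449
v -0.574 1.418 -0.38
v -2.422 1.423 0.718
v -0.478 1.722 -0.22
v -2.327 1.727 0.878
v -3.066 2.913 1.803
v -2.166 3.055 1.641
v -2.734 1.665 2.559
v -1.834 1.807 2.397
v -2.296 2.371 2.966
v -2.501 3.143 2.499
v -2.399 1.577 1.701
v -2.604 2.349 1.234
v -1.754 2.229 1.578
v -1.69 2.72 2.36
v -3.21 2 1.84
v -3.146 2.491 2.622
v -2.645 3.094 1.655
v -2.255 1.626 2.545
v -2.526 1.958 2.879
v -1.997 2.041 2.784
v -2.842 3.145 2.16
v -2.313 3.229 2.064
v -2.39 2.827 2.844
v -2.587 1.491 2.136
v -2.058 1.575 2.04
v -2.903 2.679 1.416
v -2.374 2.762 1.321
v -2.51 1.893 1.356
v -1.874 2.692 1.523
v -1.679 1.958 1.968
v -2.011 1.823 1.559
v -2.131 2.276 1.284
v -1.837 2.98 1.983
v -1.641 2.246 2.427
v -1.913 2.578 2.762
v -2.034 3.032 2.487
v -1.594 2.495 1.946
v -3.259 2.474 1.773
v -3.063 1.74 2.217
v -2.866 1.688 1.713
v -2.987 2.142 1.438
v -3.221 2.762 2.232
v -3.026 2.028 2.677
v -2.769 2.444 2.916
v -2.889 2.897 2.641
v -3.306 2.225 2.254
v 3.386 -1.189 -2.85
v 3.805 -1.478 -2.221
v 2.454 -1.231 -2.25
v 3.821 -1.122 -2.171
v 3.751 -0.778 -2.255
v 3.609 -0.516 -2.458
v 3.422 -0.388 -2.738
v 3.229 -0.418 -3.041
v 3.066 -0.6 -3.306
v 2.967 -0.9 -3.48
v 2.951 -1.256 -3.53
v 3.021 -1.6 -3.446
v 3.163 -1.862 -3.243
v 3.35 -1.99 -2.963
v 3.544 -1.96 -2.66
v 3.706 -1.778 -2.395
f 2 1 5
f 2 5 3
f 3 5 6
f 3 6 4
f 5 1 7
f 5 7 6
f 6 7 8
f 6 8 4
f 7 1 9
f 7 9 8
f 8 9 10
f 8 10 4
f 9 1 11
f 9 11 10
f 10 11 12
f 10 12 4
f 11 1 13
f 11 13 12
f 12 13 14
f 12 14 4
f 13 1 15
f 13 15 14
f 14 15 16
f 14 16 4
f 15 1 17
f 15 17 16
f 16 17 18
f 16 18 4
f 17 1 19
f 17 19 18
f 18 19 20
f 18 20 4
f 19 1 21
f 19 21 20
f 20 21 22
f 20 22 4
f 21 1 23
f 21 23 22
f 22 23 24
f 22 24 4
f 23 1 25
f 23 25 24
f 24 25 26
f 24 26 4
f 25 1 2
f 25 2 26
f 26 2 3
f 26 3 4
f 27 64 43
f 64 38 67
f 43 67 32
f 64 67 43
f 27 43 39
f 43 32 44
f 39 44 28
f 43 44 39
f 27 39 48
f 39 28 49
f 48 49 34
f 39 49 48
f 27 48 60
f 48 34 63
f 60 63 37
f 48 63 60
f 27 60 64
f 60 37 68
f 64 68 38
f 60 68 64
f 28 44 55
f 44 32 58
f 55 58 36
f 44 58 55
f 32 67 45
f 67 38 66
f 45 66 31
f 67 66 45
f 38 68 65
f 68 37 61
f 65 61 29
f 68 61 65
f 37 63 62
f 63 34 50
f 62 50 33
f 63 50 62
f 34 49 54
f 49 28 51
f 54 51 35
f 49 51 54
f 30 56 42
f 56 36 57
f 42 57 31
f 56 57 42
f 30 42 40
f 42 31 41
f 40 41 29
f 42 41 40
f 30 40 47
f 40 29 46
f 47 46 33
f 40 46 47
f 30 47 52
f 47 33 53
f 52 53 35
f 47 53 52
f 30 52 56
f 52 35 59
f 56 59 36
f 52 59 56
f 31 57 45
f 57 36 58
f 45 58 32
f 57 58 45
f 29 41 65
f 41 31 66
f 65 66 38
f 41 66 65
f 33 46 62
f 46 29 61
f 62 61 37
f 46 61 62
f 35 53 54
f 53 33 50
f 54 50 34
f 53 50 54
f 36 59 55
f 59 35 51
f 55 51 28
f 59 51 55
f 70 69 72
f 70 72 71
f 72 69 73
f 72 73 71
f 73 69 74
f 73 74 71
f 74 69 75
f 74 75 71
f 75 69 76
f 75 76 71
f 76 69 77
f 76 77 71
f 77 69 78
f 77 78 71
f 78 69 79
f 78 79 71
f 79 69 80
f 79 80 71
f 80 69 81
f 80 81 71
f 81 69 82
f 81 82 71
f 82 69 83
f 82 83 71
f 83 69 84
f 83 84 71
f 84 69 70
f 84 70 71



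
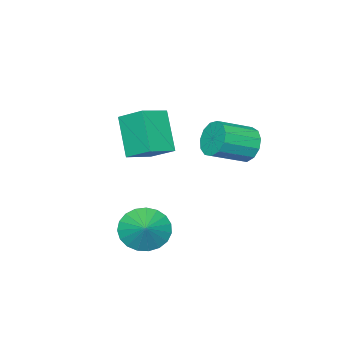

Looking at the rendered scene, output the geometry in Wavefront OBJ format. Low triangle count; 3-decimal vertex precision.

v 3.209 -1.74 -1.387
v 4.014 -1.937 -2.064
v 3.931 -1.04 -0.733
v 3.827 -1.576 -2.245
v 3.534 -1.243 -2.277
v 3.184 -0.996 -2.156
v 2.839 -0.878 -1.901
v 2.558 -0.908 -1.558
v 2.389 -1.083 -1.185
v 2.362 -1.371 -0.847
v 2.481 -1.723 -0.603
v 2.727 -2.078 -0.494
v 3.055 -2.375 -0.54
v 3.411 -2.561 -0.732
v 3.731 -2.606 -1.037
v 3.961 -2.501 -1.403
v 4.061 -2.264 -1.767
v 1.081 -3.294 1.298
v 0.408 -4.319 2.966
v 1.008 -2.073 2.019
v 0.335 -3.098 3.687
v 2.365 -3.462 1.713
v 1.692 -4.487 3.381
v 2.292 -2.241 2.434
v 1.619 -3.266 4.102
v -2.117 -0.912 1.536
v -1.627 -0.553 0.858
v -0.194 -1.209 1.546
v -0.683 -1.568 2.224
v -1.643 -0.199 1.229
v -0.209 -0.854 1.917
v -1.809 -0.071 1.697
v -0.376 -0.727 2.385
v -2.073 -0.21 2.114
v -0.64 -0.866 2.802
v -2.351 -0.573 2.347
v -0.917 -1.228 3.035
v -2.554 -1.043 2.323
v -1.121 -1.698 3.011
v -2.619 -1.471 2.049
v -1.185 -2.127 2.737
v -2.524 -1.722 1.612
v -1.091 -2.378 2.3
v -2.3 -1.716 1.151
v -0.866 -2.372 1.839
v -2.018 -1.455 0.812
v -0.584 -2.111 1.5
v -1.767 -1.021 0.703
v -0.333 -1.677 1.391
f 2 1 4
f 2 4 3
f 4 1 5
f 4 5 3
f 5 1 6
f 5 6 3
f 6 1 7
f 6 7 3
f 7 1 8
f 7 8 3
f 8 1 9
f 8 9 3
f 9 1 10
f 9 10 3
f 10 1 11
f 10 11 3
f 11 1 12
f 11 12 3
f 12 1 13
f 12 13 3
f 13 1 14
f 13 14 3
f 14 1 15
f 14 15 3
f 15 1 16
f 15 16 3
f 16 1 17
f 16 17 3
f 17 1 2
f 17 2 3
f 19 21 18
f 22 19 18
f 18 21 20
f 20 22 18
f 19 25 21
f 23 19 22
f 23 25 19
f 21 25 20
f 24 22 20
f 20 25 24
f 24 23 22
f 25 23 24
f 27 26 30
f 27 30 28
f 28 30 31
f 28 31 29
f 30 26 32
f 30 32 31
f 31 32 33
f 31 33 29
f 32 26 34
f 32 34 33
f 33 34 35
f 33 35 29
f 34 26 36
f 34 36 35
f 35 36 37
f 35 37 29
f 36 26 38
f 36 38 37
f 37 38 39
f 37 39 29
f 38 26 40
f 38 40 39
f 39 40 41
f 39 41 29
f 40 26 42
f 40 42 41
f 41 42 43
f 41 43 29
f 42 26 44
f 42 44 43
f 43 44 45
f 43 45 29
f 44 26 46
f 44 46 45
f 45 46 47
f 45 47 29
f 46 26 48
f 46 48 47
f 47 48 49
f 47 49 29
f 48 26 27
f 48 27 49
f 49 27 28
f 49 28 29

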